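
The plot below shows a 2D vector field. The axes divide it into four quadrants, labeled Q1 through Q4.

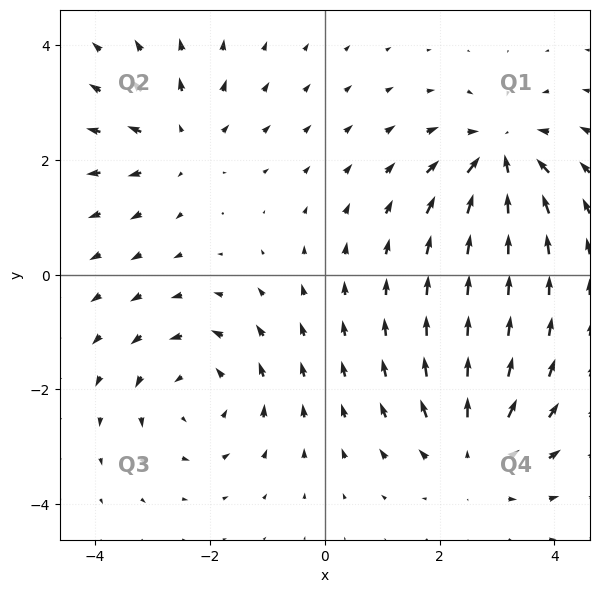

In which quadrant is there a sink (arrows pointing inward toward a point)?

Q1

The sink sits at approximately (3.1, 2.1), which lies in quadrant Q1. The divergence there is about -6, negative as expected for a sink.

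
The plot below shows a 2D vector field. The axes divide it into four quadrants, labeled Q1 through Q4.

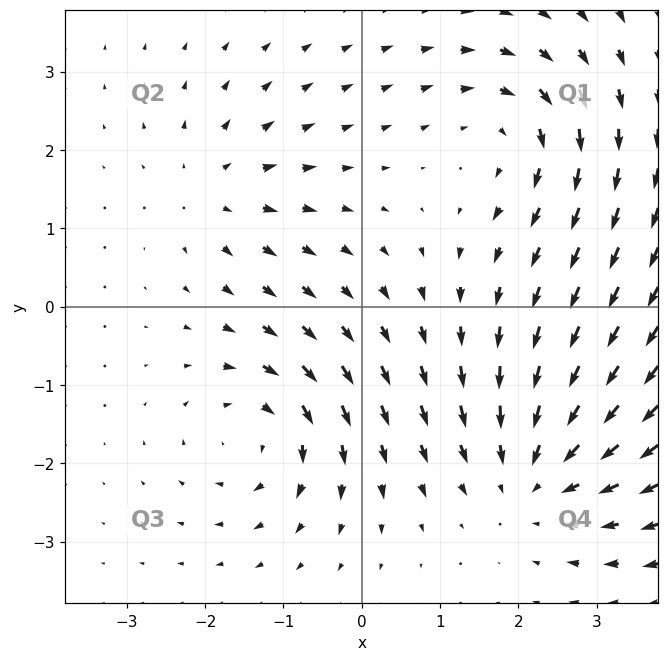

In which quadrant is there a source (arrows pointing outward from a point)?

The source sits at approximately (-1.9, 1.5), which lies in quadrant Q2. The divergence there is about +3, positive as expected for a source.

Q2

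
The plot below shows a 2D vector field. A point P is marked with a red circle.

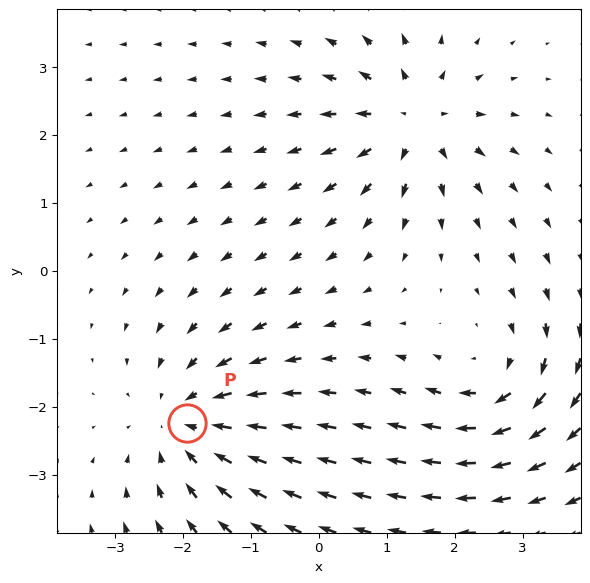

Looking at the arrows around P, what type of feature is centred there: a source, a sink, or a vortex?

At P (-1.9, -2.2) the arrows converge inward. Divergence about -4, curl ≈0 — negative divergence with near-zero curl is a sink.

sink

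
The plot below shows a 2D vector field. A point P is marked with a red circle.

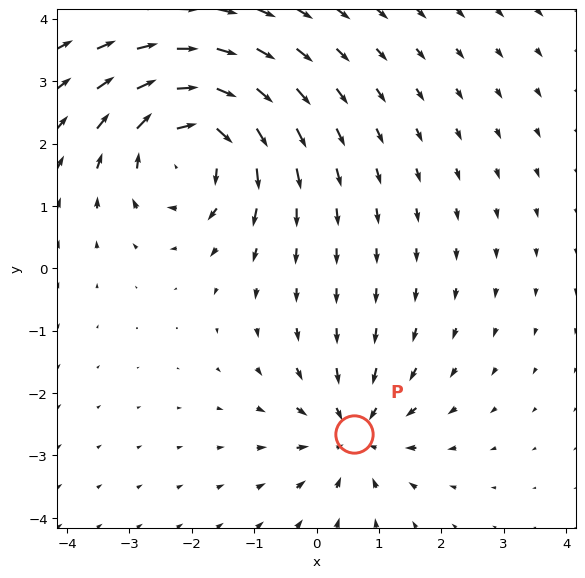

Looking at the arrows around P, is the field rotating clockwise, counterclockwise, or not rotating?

not rotating

Near P at (0.6, -2.7) the arrows show no circulation. The curl there is ≈0.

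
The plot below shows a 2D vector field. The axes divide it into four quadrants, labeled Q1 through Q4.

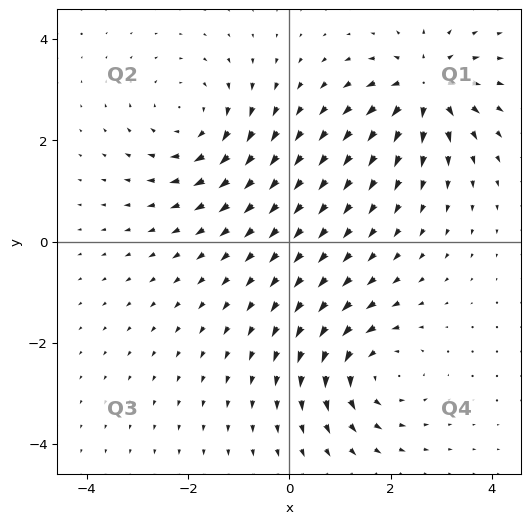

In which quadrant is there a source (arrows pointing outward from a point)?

The source sits at approximately (2.7, 3.1), which lies in quadrant Q1. The divergence there is about +6, positive as expected for a source.

Q1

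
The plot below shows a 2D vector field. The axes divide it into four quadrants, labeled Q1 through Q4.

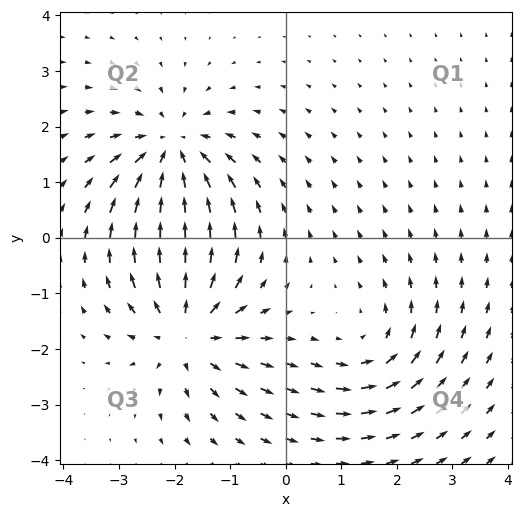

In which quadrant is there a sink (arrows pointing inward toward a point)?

Q2

The sink sits at approximately (-2.0, 1.5), which lies in quadrant Q2. The divergence there is about -4, negative as expected for a sink.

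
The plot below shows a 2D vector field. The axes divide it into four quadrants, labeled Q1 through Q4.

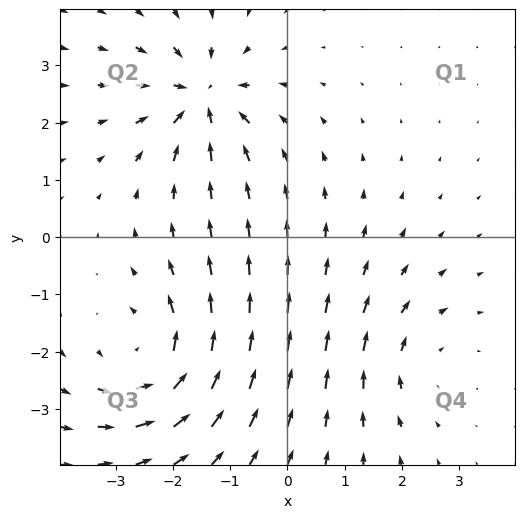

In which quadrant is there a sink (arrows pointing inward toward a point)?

Q2

The sink sits at approximately (-1.5, 2.4), which lies in quadrant Q2. The divergence there is about -5, negative as expected for a sink.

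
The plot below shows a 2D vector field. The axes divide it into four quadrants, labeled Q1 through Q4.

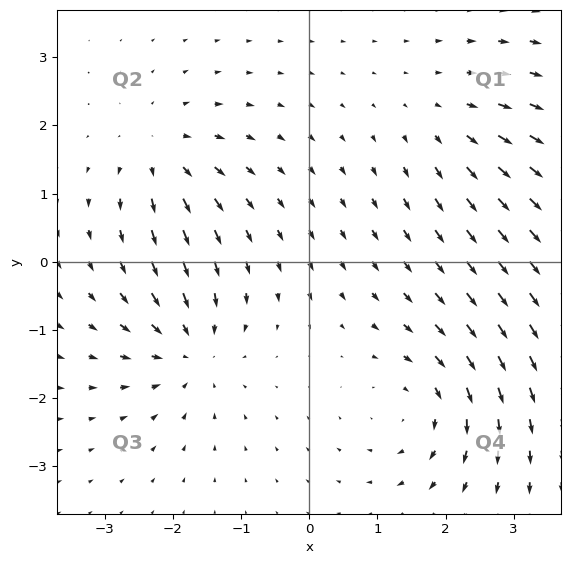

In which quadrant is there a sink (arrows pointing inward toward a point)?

Q3

The sink sits at approximately (-1.7, -1.3), which lies in quadrant Q3. The divergence there is about -4, negative as expected for a sink.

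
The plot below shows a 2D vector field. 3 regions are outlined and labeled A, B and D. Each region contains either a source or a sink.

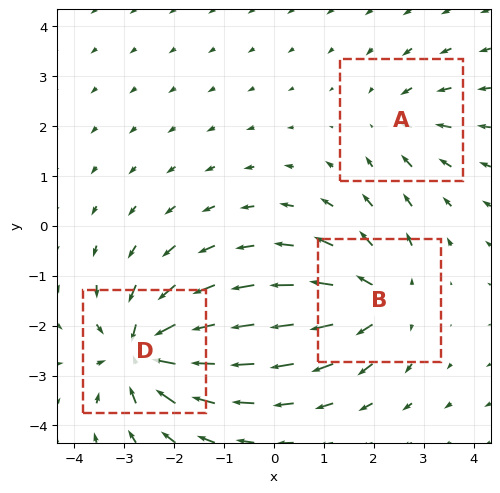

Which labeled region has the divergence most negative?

Divergence at each region's feature centre — A: about -3, B: about +4, D: about -6. Region D is most negative.

D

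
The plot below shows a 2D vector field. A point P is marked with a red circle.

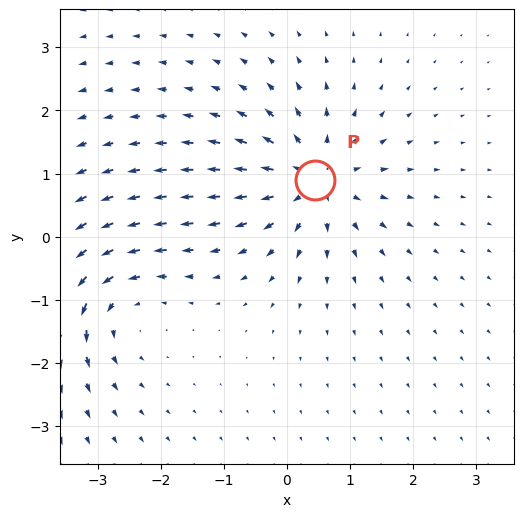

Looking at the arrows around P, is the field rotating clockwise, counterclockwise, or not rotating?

not rotating

Near P at (0.4, 0.9) the arrows show no circulation. The curl there is ≈0.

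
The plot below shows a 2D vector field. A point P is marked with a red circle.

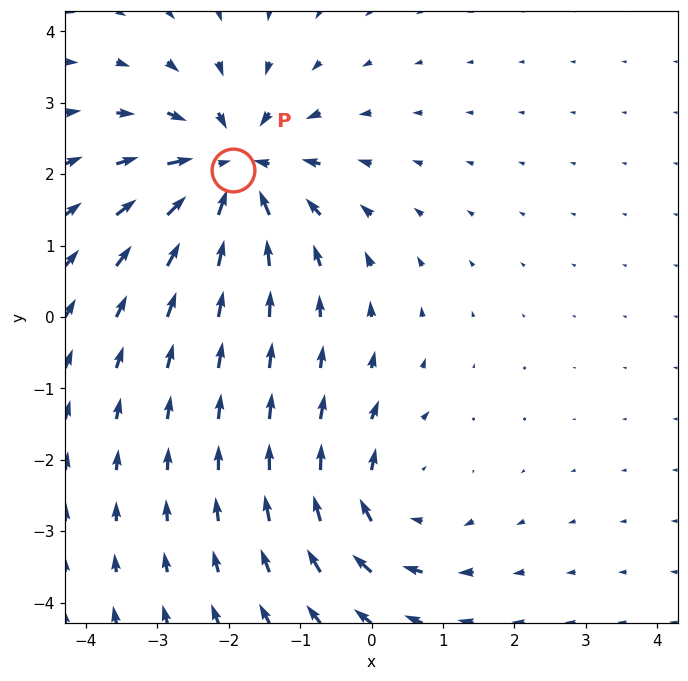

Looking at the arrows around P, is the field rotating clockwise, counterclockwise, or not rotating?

not rotating

Near P at (-1.9, 2.1) the arrows show no circulation. The curl there is ≈0.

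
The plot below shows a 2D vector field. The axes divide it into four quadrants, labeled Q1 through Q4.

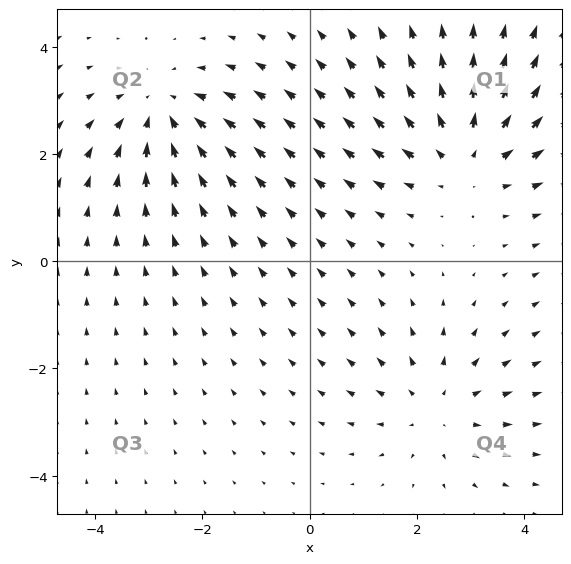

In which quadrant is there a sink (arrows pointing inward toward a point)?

The sink sits at approximately (-2.7, 2.8), which lies in quadrant Q2. The divergence there is about -4, negative as expected for a sink.

Q2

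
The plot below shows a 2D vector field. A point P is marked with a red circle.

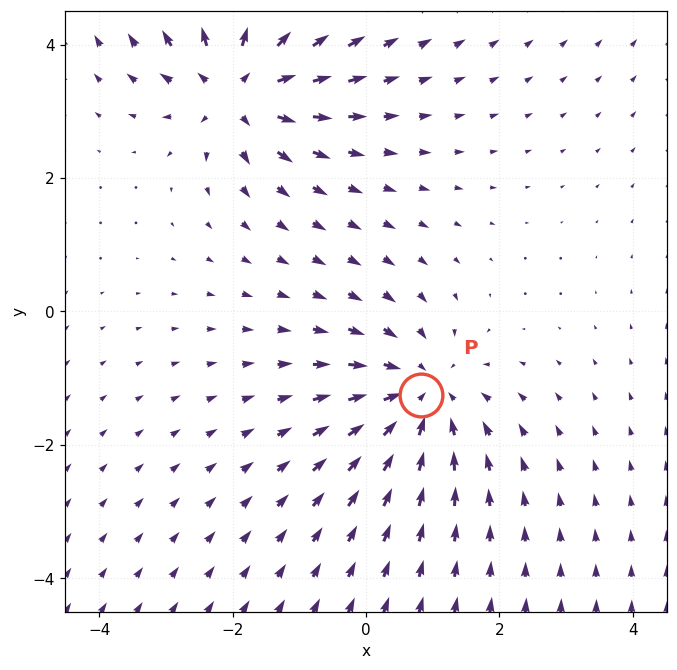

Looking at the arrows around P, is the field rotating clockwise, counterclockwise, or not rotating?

not rotating

Near P at (0.8, -1.3) the arrows show no circulation. The curl there is ≈0.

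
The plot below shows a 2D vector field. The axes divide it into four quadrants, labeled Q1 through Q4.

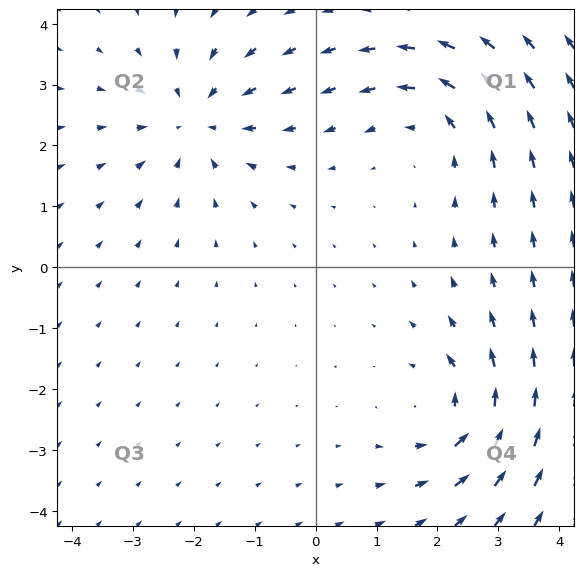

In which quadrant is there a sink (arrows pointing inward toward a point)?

Q2

The sink sits at approximately (-2.0, 2.4), which lies in quadrant Q2. The divergence there is about -4, negative as expected for a sink.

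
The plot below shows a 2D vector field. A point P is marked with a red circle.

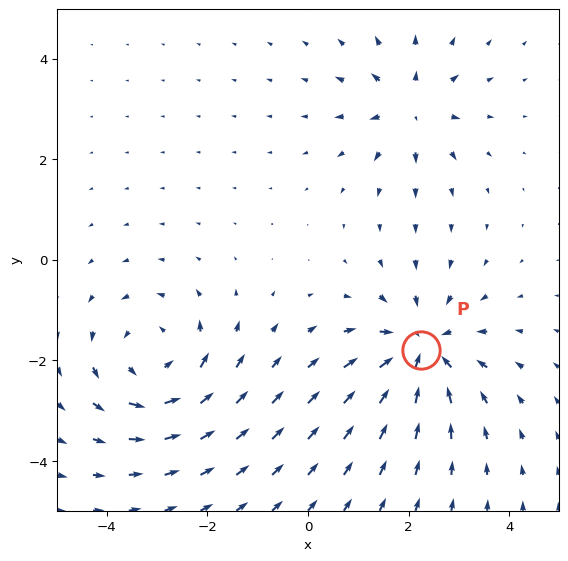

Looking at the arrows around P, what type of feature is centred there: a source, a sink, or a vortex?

sink

At P (2.2, -1.8) the arrows converge inward. Divergence about -5, curl ≈0 — negative divergence with near-zero curl is a sink.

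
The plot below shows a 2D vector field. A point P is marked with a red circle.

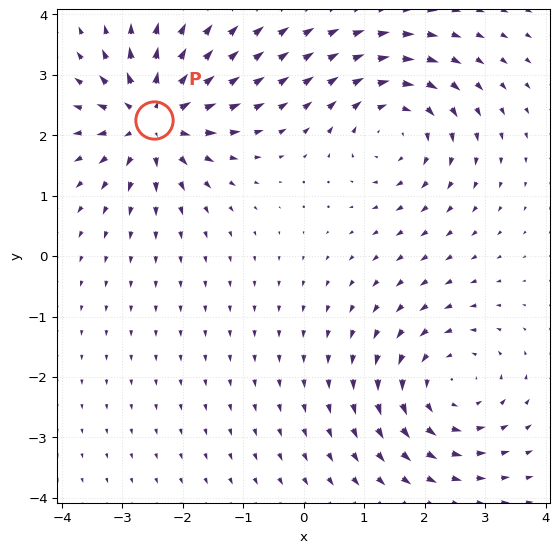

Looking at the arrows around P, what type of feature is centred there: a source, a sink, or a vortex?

At P (-2.5, 2.3) the arrows spread outward. Divergence about +4, curl ≈0 — positive divergence with near-zero curl is a source.

source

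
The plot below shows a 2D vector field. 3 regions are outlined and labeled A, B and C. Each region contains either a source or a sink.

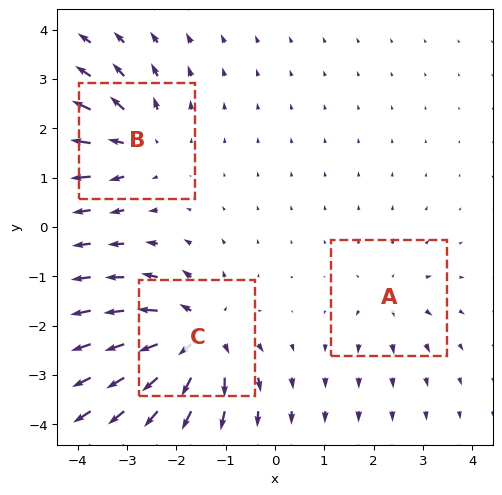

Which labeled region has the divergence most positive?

Divergence at each region's feature centre — A: about +2, B: about +4, C: about +6. Region C is most positive.

C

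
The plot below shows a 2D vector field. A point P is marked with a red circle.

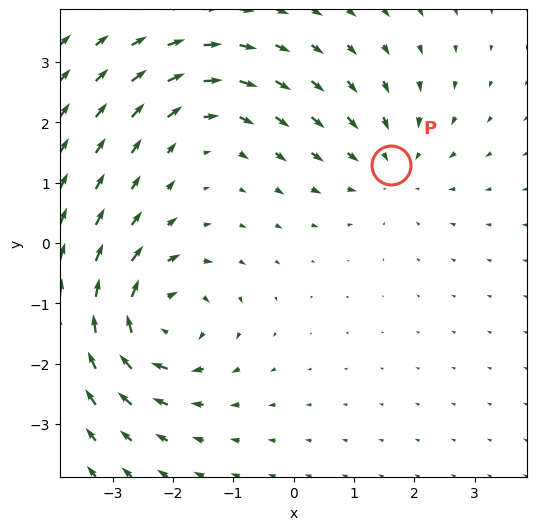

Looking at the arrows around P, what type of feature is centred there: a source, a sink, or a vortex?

At P (1.6, 1.3) the arrows converge inward. Divergence about -3, curl ≈0 — negative divergence with near-zero curl is a sink.

sink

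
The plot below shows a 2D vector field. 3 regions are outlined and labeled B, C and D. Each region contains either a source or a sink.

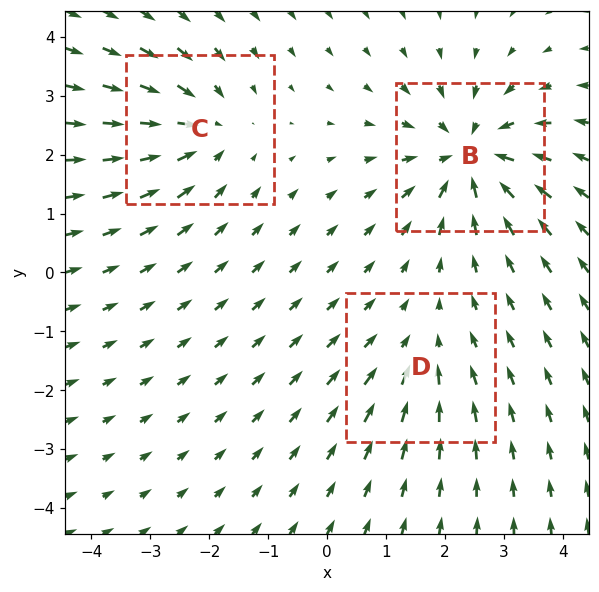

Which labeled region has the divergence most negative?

B

Divergence at each region's feature centre — B: about -5, C: about -3, D: about -2. Region B is most negative.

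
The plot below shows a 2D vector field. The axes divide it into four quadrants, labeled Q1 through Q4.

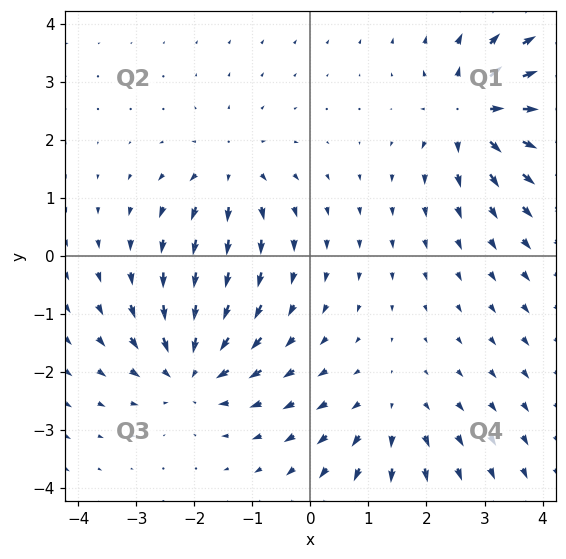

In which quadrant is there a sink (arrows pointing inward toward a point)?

The sink sits at approximately (-2.1, -1.9), which lies in quadrant Q3. The divergence there is about -5, negative as expected for a sink.

Q3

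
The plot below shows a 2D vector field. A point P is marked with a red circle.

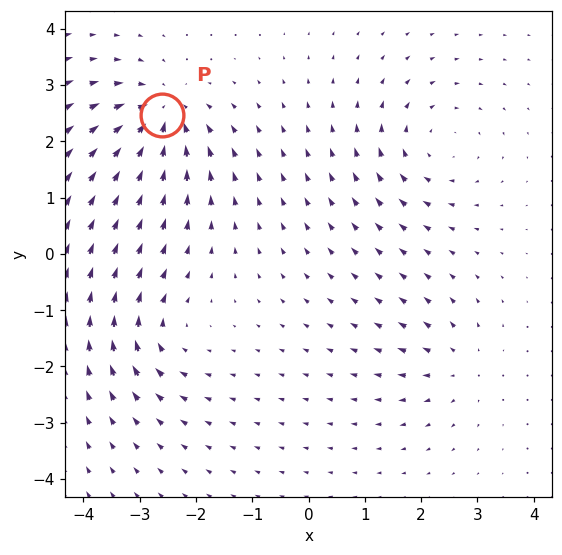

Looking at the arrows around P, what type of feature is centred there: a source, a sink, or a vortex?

sink

At P (-2.6, 2.5) the arrows converge inward. Divergence about -7, curl ≈0 — negative divergence with near-zero curl is a sink.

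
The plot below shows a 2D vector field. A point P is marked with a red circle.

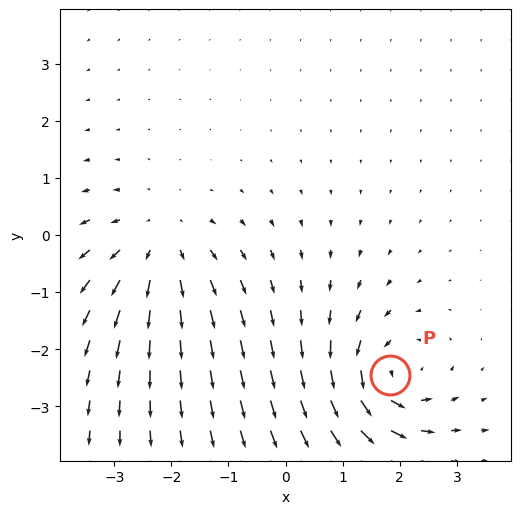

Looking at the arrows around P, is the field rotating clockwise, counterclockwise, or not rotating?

Near P at (1.8, -2.4) the arrows circulate counterclockwise. The curl (z-component) there is about +6; positive curl means counterclockwise rotation.

counterclockwise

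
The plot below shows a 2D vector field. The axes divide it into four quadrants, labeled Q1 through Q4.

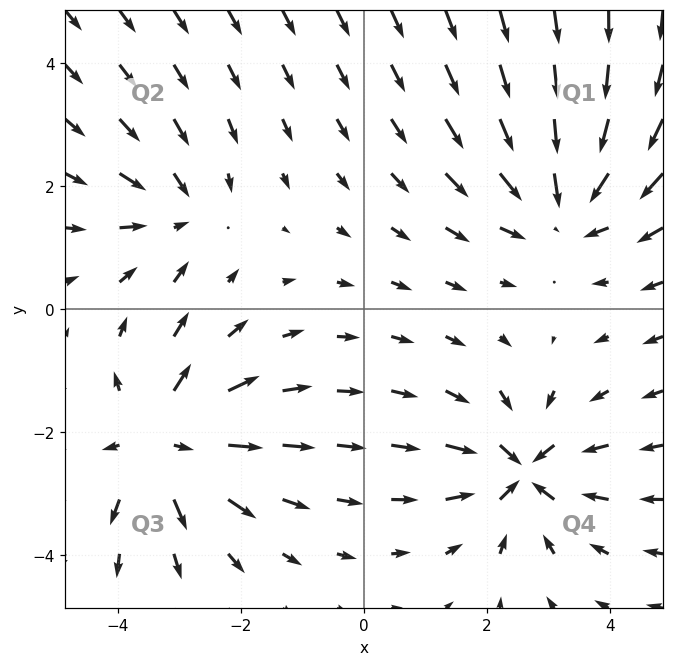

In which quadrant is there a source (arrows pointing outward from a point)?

Q3

The source sits at approximately (-3.3, -2.2), which lies in quadrant Q3. The divergence there is about +5, positive as expected for a source.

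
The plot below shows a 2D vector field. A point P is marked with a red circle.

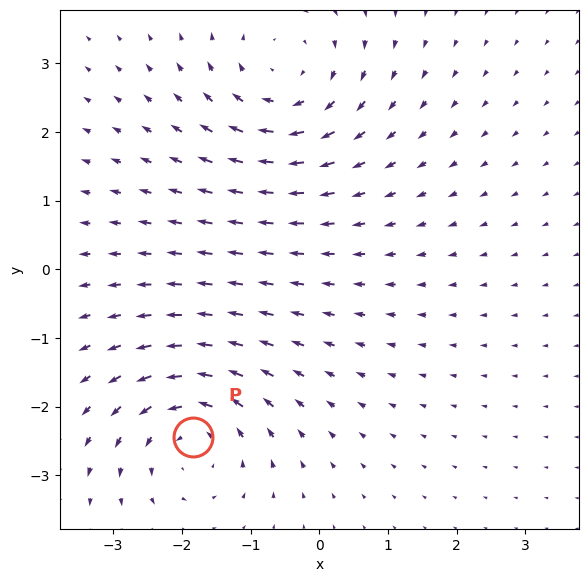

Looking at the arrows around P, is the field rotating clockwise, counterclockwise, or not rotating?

Near P at (-1.8, -2.4) the arrows circulate counterclockwise. The curl (z-component) there is about +4; positive curl means counterclockwise rotation.

counterclockwise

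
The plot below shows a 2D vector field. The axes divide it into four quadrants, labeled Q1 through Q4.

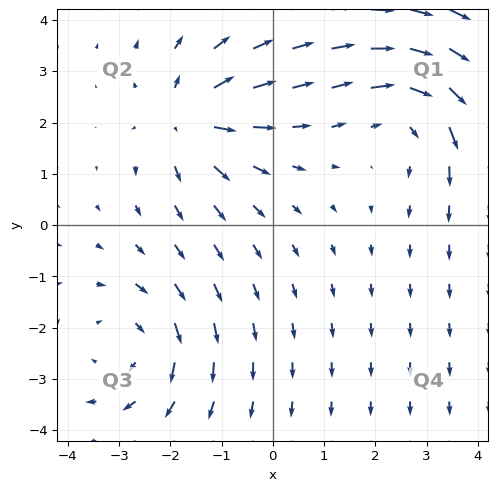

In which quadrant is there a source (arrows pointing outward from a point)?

Q2

The source sits at approximately (-1.7, 2.1), which lies in quadrant Q2. The divergence there is about +4, positive as expected for a source.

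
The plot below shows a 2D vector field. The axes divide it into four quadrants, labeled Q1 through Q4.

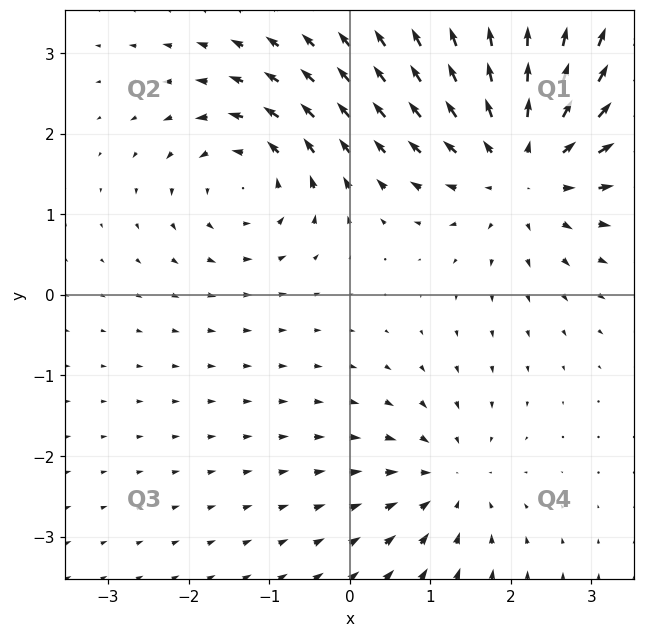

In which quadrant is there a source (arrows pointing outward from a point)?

The source sits at approximately (2.2, 1.6), which lies in quadrant Q1. The divergence there is about +5, positive as expected for a source.

Q1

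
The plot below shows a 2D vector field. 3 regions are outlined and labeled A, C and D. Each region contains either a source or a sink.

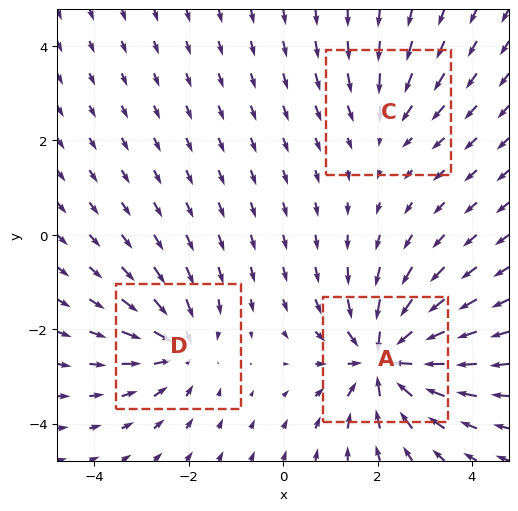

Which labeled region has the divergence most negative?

A

Divergence at each region's feature centre — A: about -6, C: about -2, D: about -3. Region A is most negative.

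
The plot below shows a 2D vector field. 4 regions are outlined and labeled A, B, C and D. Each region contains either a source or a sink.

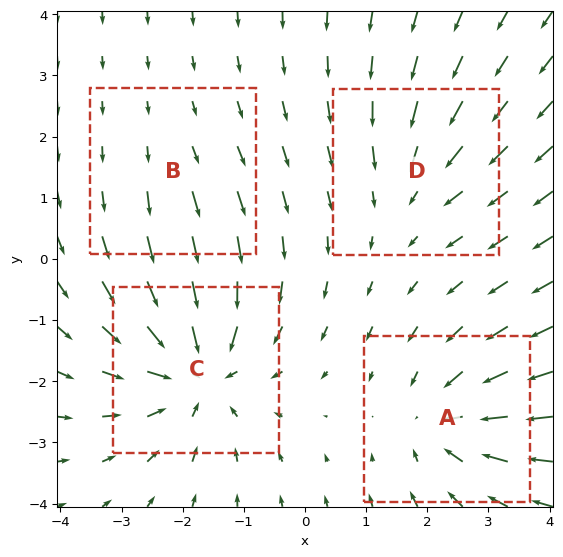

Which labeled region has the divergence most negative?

Divergence at each region's feature centre — A: about -5, B: about +2, C: about -6, D: about -3. Region C is most negative.

C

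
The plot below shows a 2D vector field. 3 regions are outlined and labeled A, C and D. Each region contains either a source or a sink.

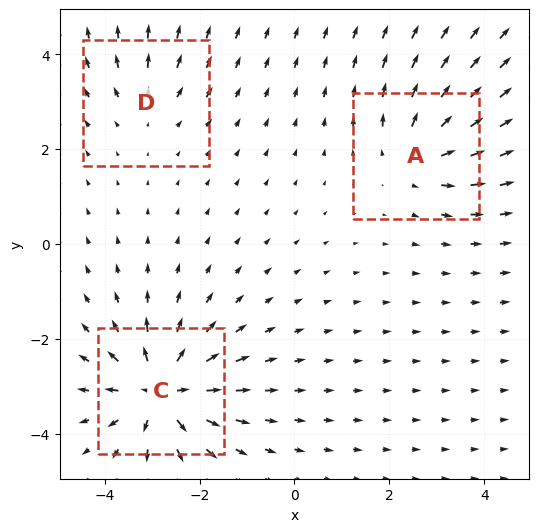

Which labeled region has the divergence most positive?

Divergence at each region's feature centre — A: about +4, C: about +6, D: about +2. Region C is most positive.

C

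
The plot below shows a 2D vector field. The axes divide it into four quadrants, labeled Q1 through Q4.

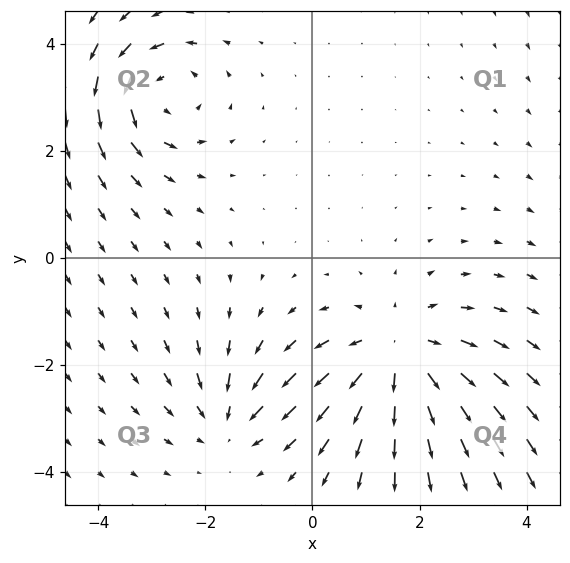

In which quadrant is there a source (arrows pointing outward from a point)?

Q4

The source sits at approximately (1.6, -1.8), which lies in quadrant Q4. The divergence there is about +4, positive as expected for a source.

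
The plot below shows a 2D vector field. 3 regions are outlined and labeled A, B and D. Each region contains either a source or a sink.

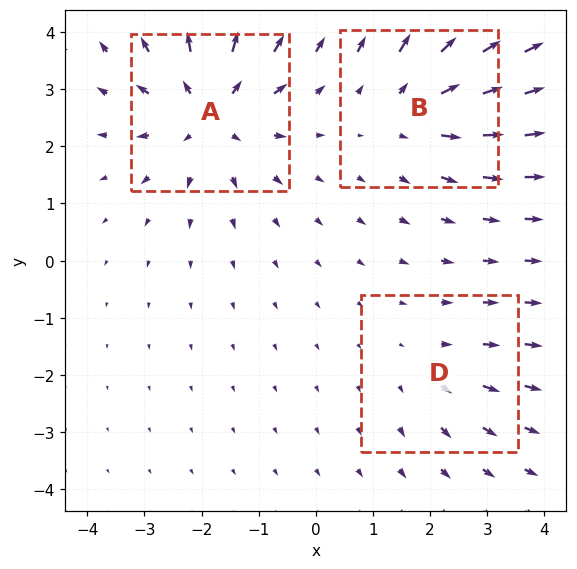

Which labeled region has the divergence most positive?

Divergence at each region's feature centre — A: about +5, B: about +3, D: about +2. Region A is most positive.

A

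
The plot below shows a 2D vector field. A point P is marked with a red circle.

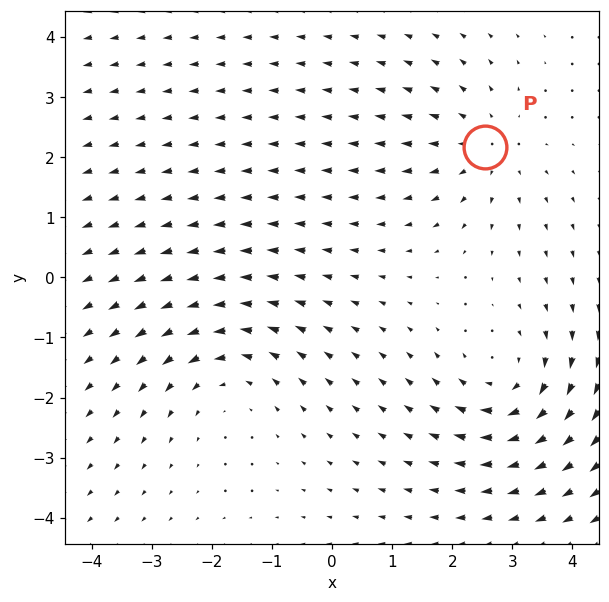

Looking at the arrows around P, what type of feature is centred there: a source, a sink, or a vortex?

At P (2.5, 2.2) the arrows spread outward. Divergence about +2, curl ≈0 — positive divergence with near-zero curl is a source.

source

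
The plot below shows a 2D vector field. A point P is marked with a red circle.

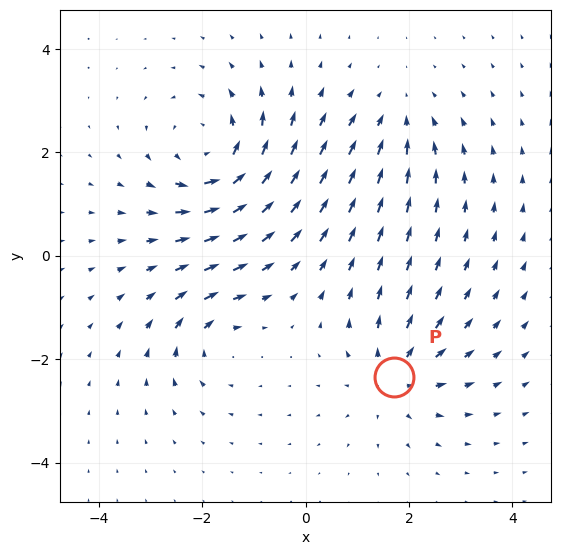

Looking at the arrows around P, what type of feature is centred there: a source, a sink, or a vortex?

source

At P (1.7, -2.3) the arrows spread outward. Divergence about +4, curl ≈0 — positive divergence with near-zero curl is a source.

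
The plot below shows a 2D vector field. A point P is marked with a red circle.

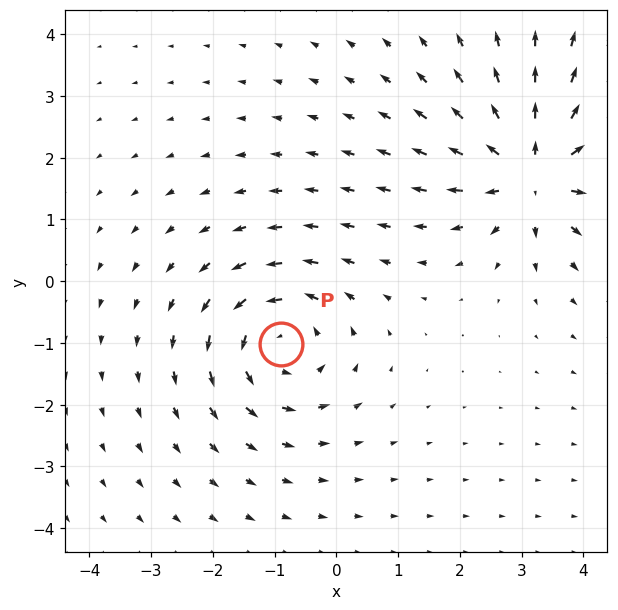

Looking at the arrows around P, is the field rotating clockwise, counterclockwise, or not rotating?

Near P at (-0.9, -1.0) the arrows circulate counterclockwise. The curl (z-component) there is about +4; positive curl means counterclockwise rotation.

counterclockwise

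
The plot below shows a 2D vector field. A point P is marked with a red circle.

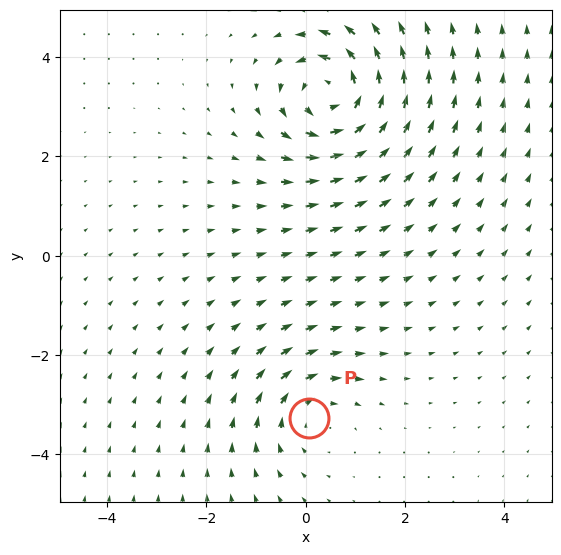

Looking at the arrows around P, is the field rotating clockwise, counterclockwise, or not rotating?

clockwise

Near P at (0.1, -3.3) the arrows circulate clockwise. The curl (z-component) there is about -3; negative curl means clockwise rotation.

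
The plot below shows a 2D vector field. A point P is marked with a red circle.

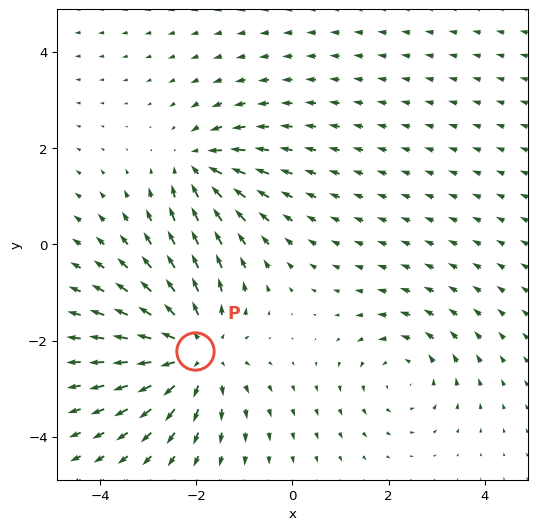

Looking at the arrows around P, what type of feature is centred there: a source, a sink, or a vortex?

source

At P (-2.0, -2.2) the arrows spread outward. Divergence about +4, curl ≈0 — positive divergence with near-zero curl is a source.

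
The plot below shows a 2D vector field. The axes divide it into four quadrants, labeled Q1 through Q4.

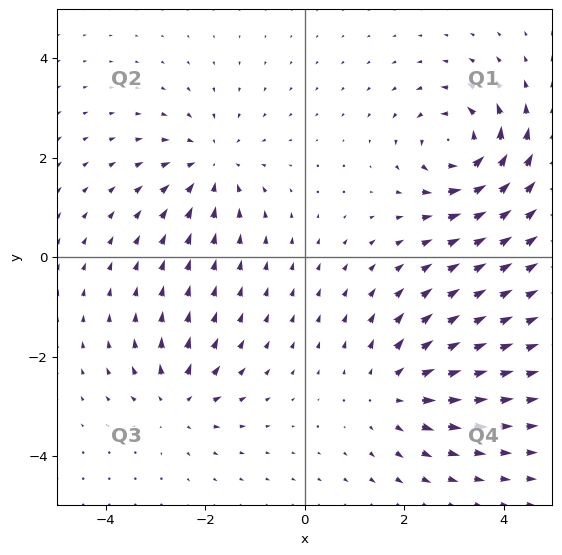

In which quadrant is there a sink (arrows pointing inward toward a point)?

The sink sits at approximately (-1.9, 1.8), which lies in quadrant Q2. The divergence there is about -4, negative as expected for a sink.

Q2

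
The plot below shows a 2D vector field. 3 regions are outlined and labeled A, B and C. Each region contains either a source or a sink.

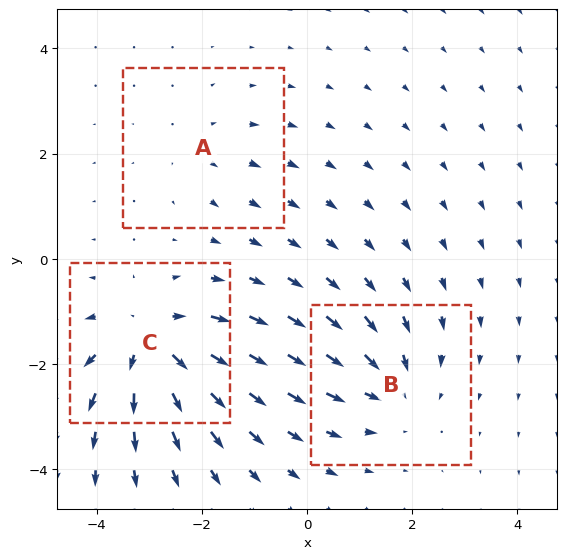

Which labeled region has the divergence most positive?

Divergence at each region's feature centre — A: about +2, B: about -3, C: about +5. Region C is most positive.

C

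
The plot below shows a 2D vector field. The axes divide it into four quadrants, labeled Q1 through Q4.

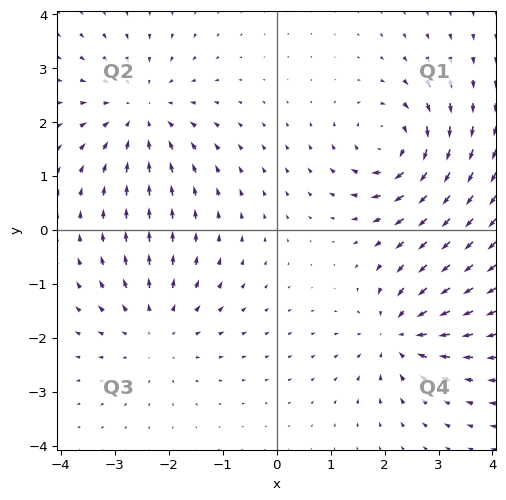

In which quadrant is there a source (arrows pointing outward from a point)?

The source sits at approximately (-2.2, -1.8), which lies in quadrant Q3. The divergence there is about +3, positive as expected for a source.

Q3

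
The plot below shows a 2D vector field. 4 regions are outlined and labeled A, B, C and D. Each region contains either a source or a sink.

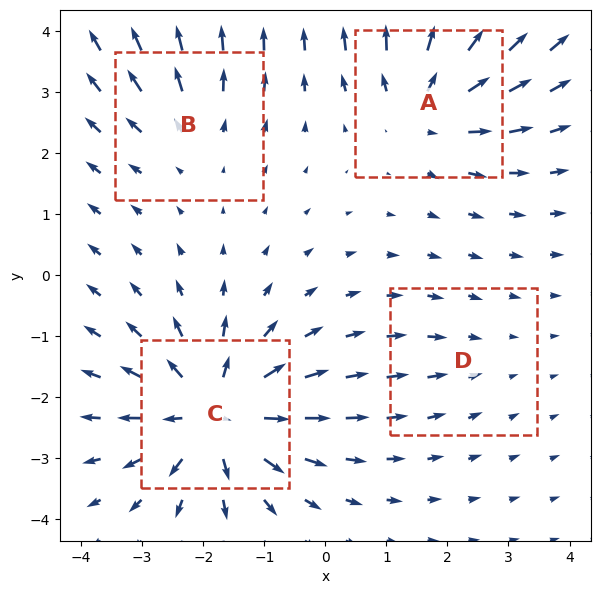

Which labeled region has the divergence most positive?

C

Divergence at each region's feature centre — A: about +5, B: about +3, C: about +7, D: about -2. Region C is most positive.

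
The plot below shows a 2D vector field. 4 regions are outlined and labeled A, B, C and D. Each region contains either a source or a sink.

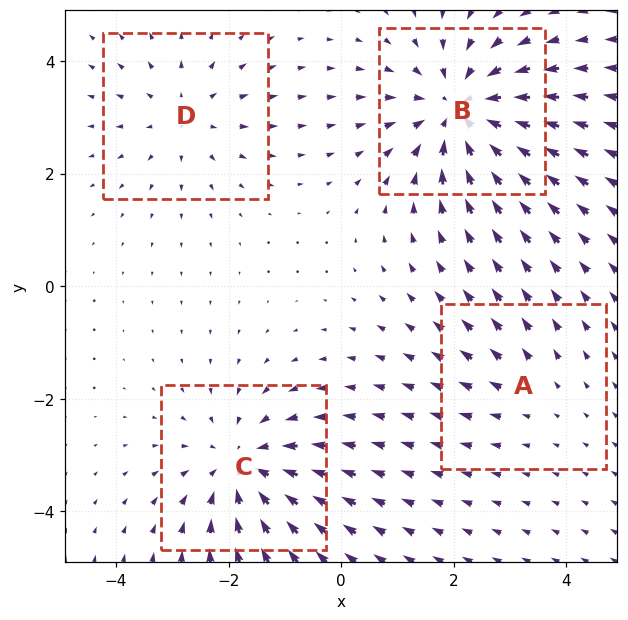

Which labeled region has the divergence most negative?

B

Divergence at each region's feature centre — A: about +2, B: about -6, C: about -5, D: about +3. Region B is most negative.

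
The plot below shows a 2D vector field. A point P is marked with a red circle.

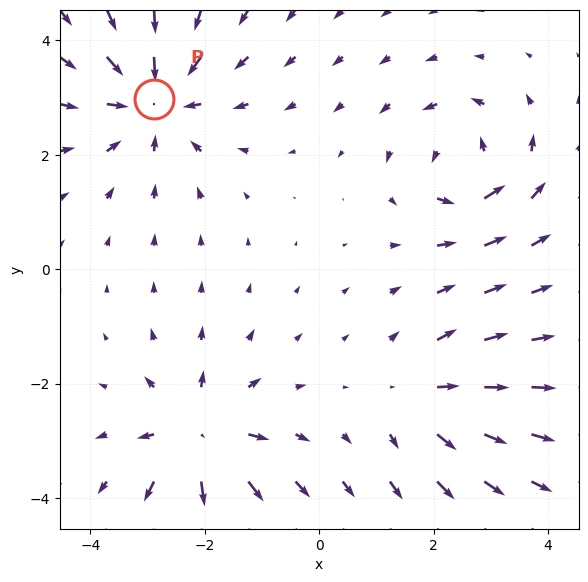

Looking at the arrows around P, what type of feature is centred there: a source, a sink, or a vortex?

sink

At P (-2.9, 3.0) the arrows converge inward. Divergence about -5, curl ≈0 — negative divergence with near-zero curl is a sink.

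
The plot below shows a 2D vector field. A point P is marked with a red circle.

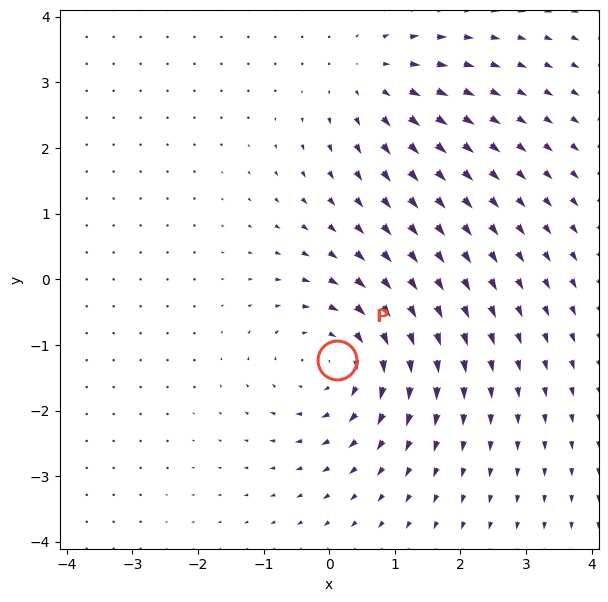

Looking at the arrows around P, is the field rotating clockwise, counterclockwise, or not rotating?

clockwise

Near P at (0.1, -1.2) the arrows circulate clockwise. The curl (z-component) there is about -4; negative curl means clockwise rotation.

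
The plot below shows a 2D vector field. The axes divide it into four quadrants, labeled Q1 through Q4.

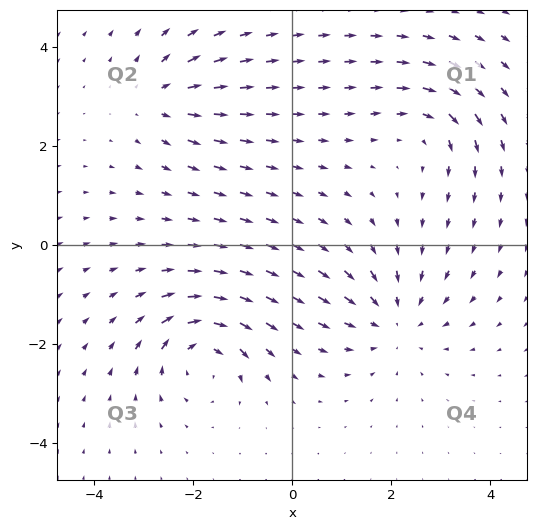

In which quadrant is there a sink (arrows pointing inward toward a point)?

Q4

The sink sits at approximately (2.1, -1.5), which lies in quadrant Q4. The divergence there is about -4, negative as expected for a sink.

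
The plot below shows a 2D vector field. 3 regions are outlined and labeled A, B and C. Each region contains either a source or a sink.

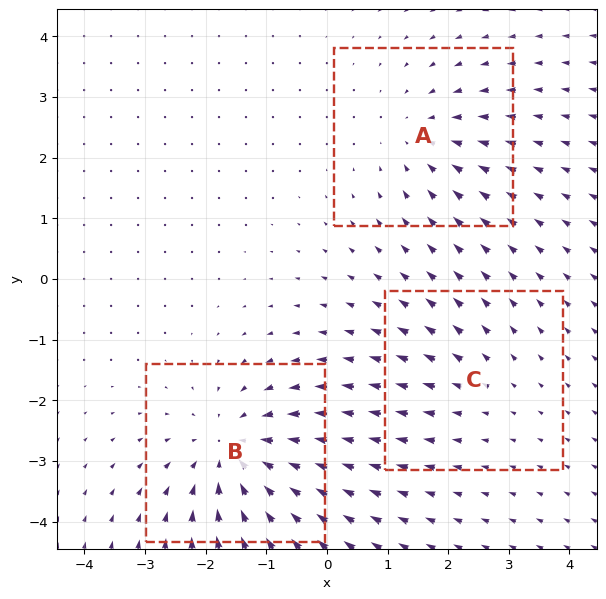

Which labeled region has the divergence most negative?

Divergence at each region's feature centre — A: about -3, B: about -4, C: about +2. Region B is most negative.

B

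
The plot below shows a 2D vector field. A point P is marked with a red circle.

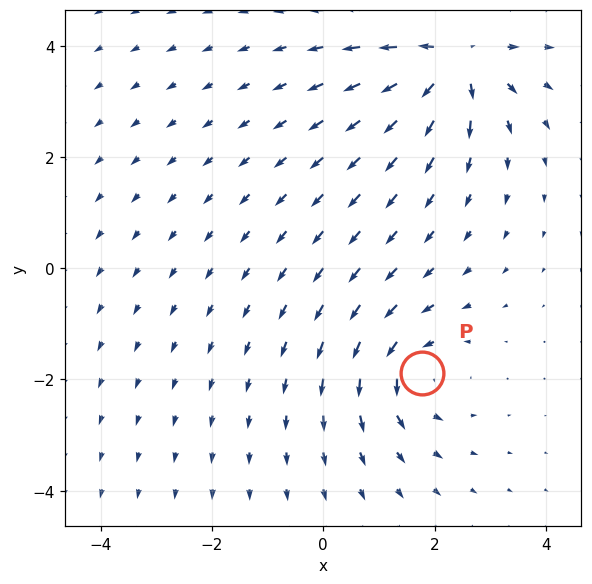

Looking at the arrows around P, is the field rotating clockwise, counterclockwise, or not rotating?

counterclockwise

Near P at (1.8, -1.9) the arrows circulate counterclockwise. The curl (z-component) there is about +4; positive curl means counterclockwise rotation.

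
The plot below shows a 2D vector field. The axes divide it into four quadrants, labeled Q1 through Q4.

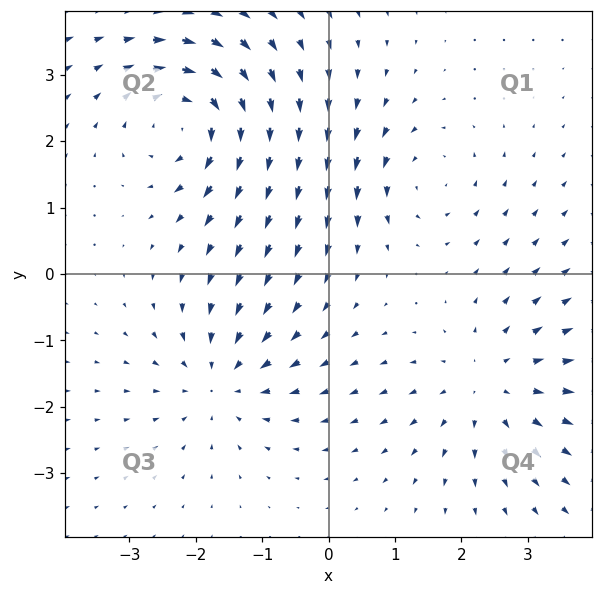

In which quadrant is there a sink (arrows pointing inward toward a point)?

Q3

The sink sits at approximately (-1.6, -1.6), which lies in quadrant Q3. The divergence there is about -4, negative as expected for a sink.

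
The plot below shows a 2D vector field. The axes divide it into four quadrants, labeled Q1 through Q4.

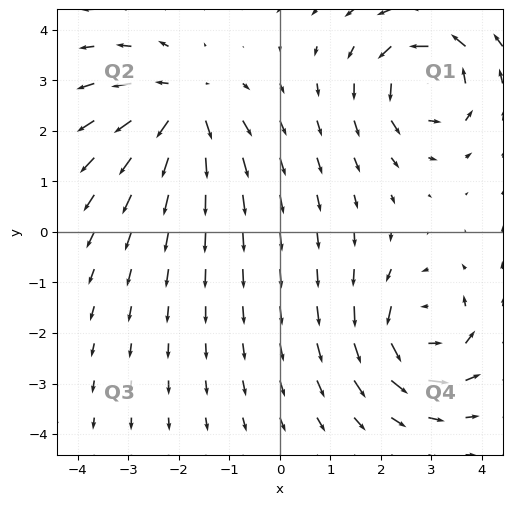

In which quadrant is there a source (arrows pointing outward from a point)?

Q2

The source sits at approximately (-1.9, 2.5), which lies in quadrant Q2. The divergence there is about +4, positive as expected for a source.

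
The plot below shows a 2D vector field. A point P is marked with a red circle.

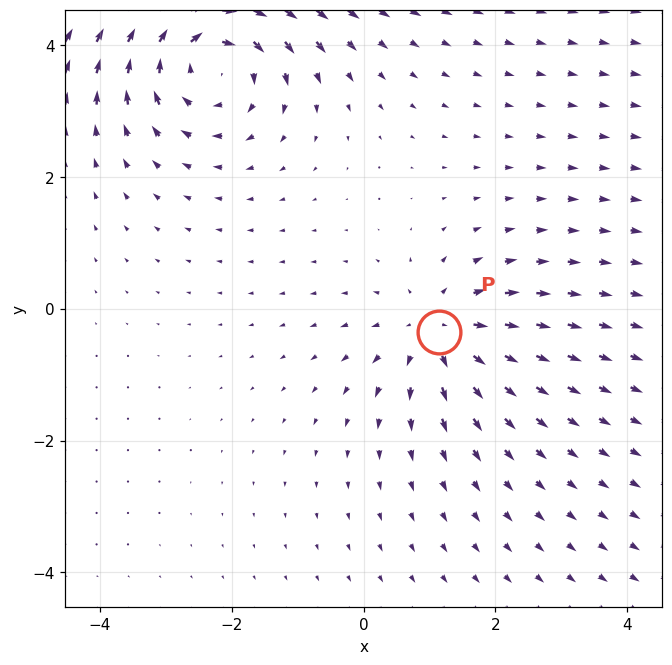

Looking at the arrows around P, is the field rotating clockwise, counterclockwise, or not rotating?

Near P at (1.1, -0.4) the arrows show no circulation. The curl there is ≈0.

not rotating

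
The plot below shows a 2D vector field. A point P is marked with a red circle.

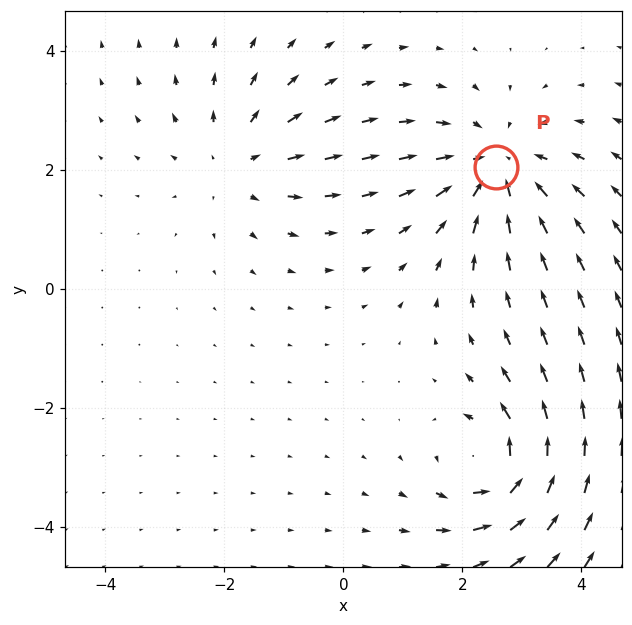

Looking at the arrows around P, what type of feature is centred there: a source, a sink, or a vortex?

sink

At P (2.6, 2.0) the arrows converge inward. Divergence about -4, curl ≈0 — negative divergence with near-zero curl is a sink.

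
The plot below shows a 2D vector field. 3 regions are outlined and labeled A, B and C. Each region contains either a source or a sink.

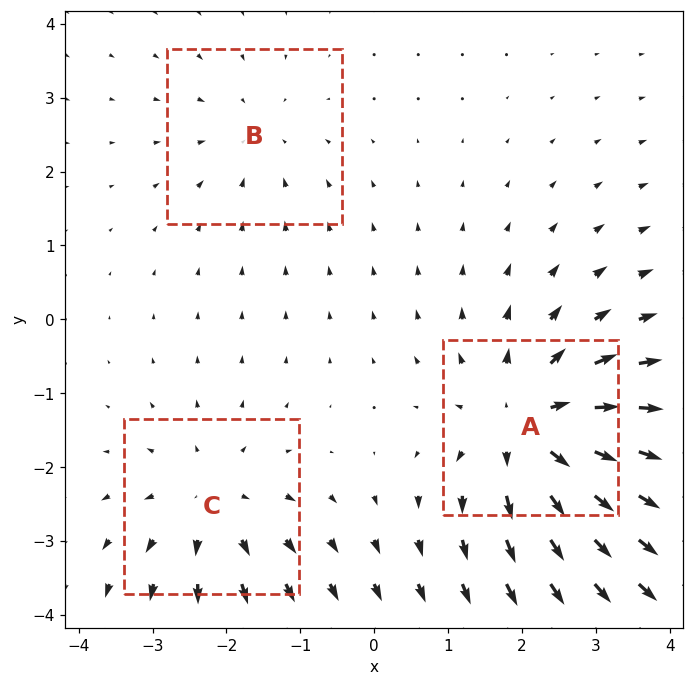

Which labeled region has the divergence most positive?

A

Divergence at each region's feature centre — A: about +5, B: about -2, C: about +3. Region A is most positive.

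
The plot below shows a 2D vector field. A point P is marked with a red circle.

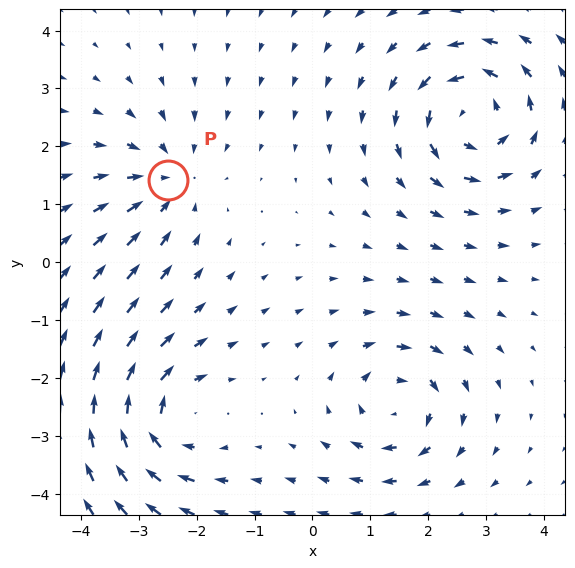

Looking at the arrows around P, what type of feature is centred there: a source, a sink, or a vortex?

At P (-2.5, 1.4) the arrows converge inward. Divergence about -3, curl ≈0 — negative divergence with near-zero curl is a sink.

sink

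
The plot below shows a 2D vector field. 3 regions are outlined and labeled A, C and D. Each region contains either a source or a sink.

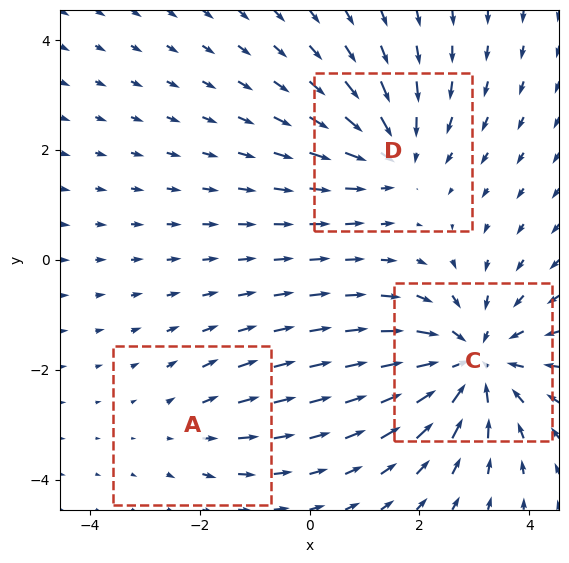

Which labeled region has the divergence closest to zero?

A

Divergence at each region's feature centre — A: about +2, C: about -5, D: about -3. Region A is closest to zero.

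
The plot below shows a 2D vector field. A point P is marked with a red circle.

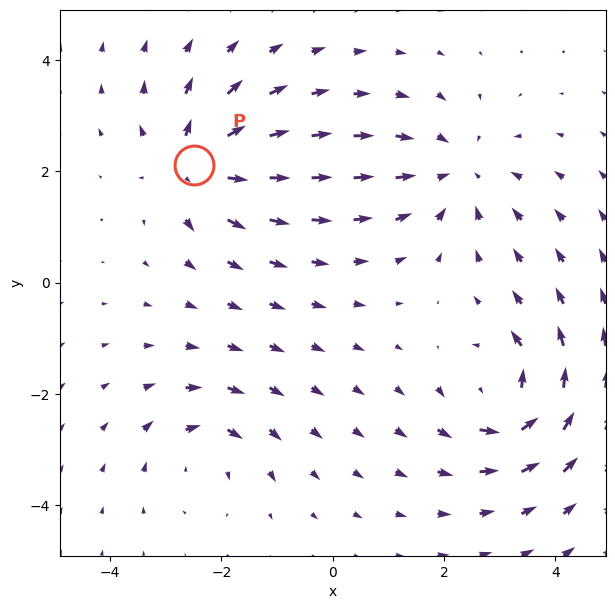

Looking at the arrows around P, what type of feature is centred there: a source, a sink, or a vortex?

source

At P (-2.5, 2.1) the arrows spread outward. Divergence about +5, curl ≈0 — positive divergence with near-zero curl is a source.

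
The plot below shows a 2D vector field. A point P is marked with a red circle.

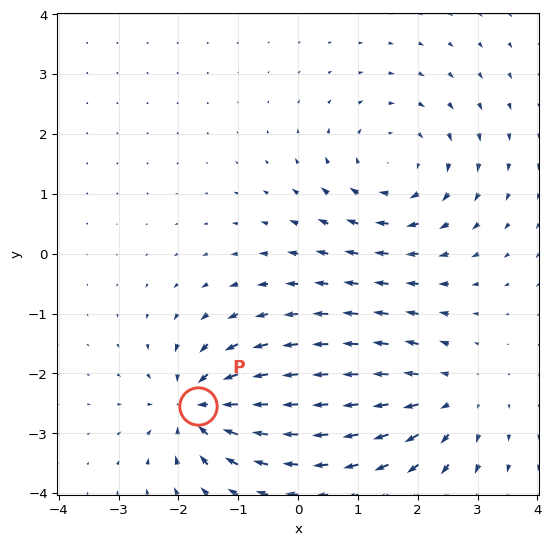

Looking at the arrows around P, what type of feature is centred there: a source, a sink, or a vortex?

sink

At P (-1.7, -2.6) the arrows converge inward. Divergence about -6, curl ≈0 — negative divergence with near-zero curl is a sink.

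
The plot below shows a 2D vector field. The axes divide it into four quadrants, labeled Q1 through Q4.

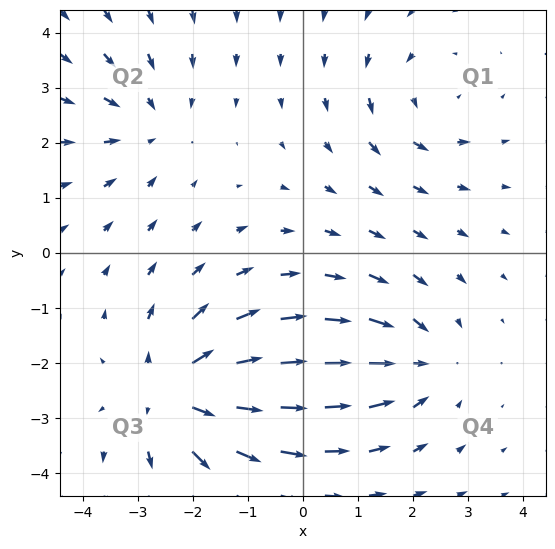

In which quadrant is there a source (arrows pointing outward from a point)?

Q3

The source sits at approximately (-2.3, -2.5), which lies in quadrant Q3. The divergence there is about +4, positive as expected for a source.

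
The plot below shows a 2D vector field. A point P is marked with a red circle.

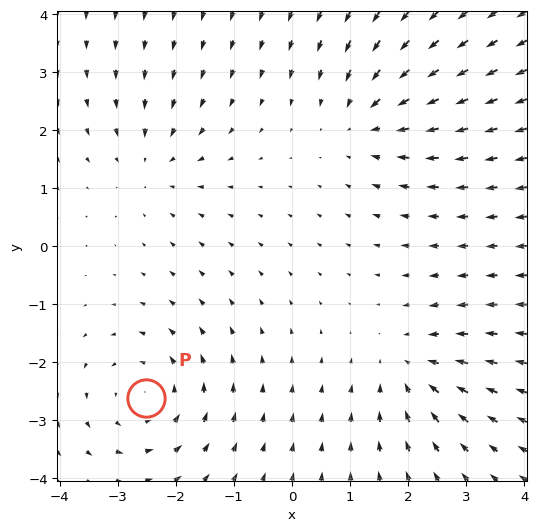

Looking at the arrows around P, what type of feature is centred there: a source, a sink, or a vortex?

At P (-2.5, -2.6) the arrows circulate counterclockwise. Divergence ≈0, curl about +4 — near-zero divergence with nonzero curl is a vortex.

vortex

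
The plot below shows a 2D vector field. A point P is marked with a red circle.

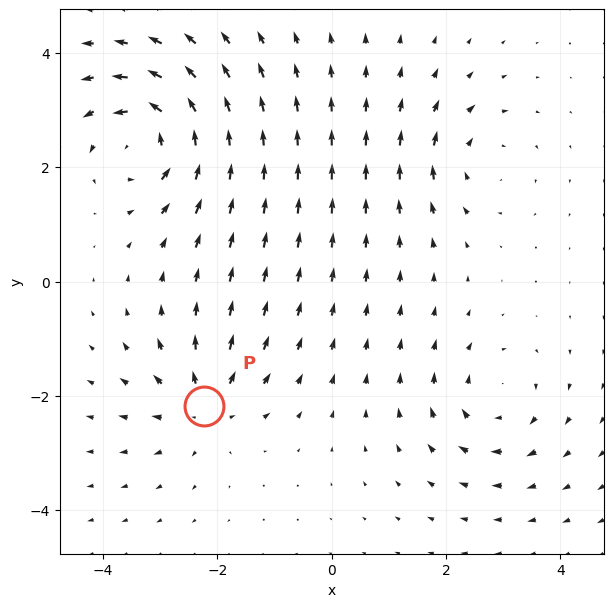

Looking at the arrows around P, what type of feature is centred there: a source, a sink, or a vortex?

source

At P (-2.2, -2.2) the arrows spread outward. Divergence about +4, curl ≈0 — positive divergence with near-zero curl is a source.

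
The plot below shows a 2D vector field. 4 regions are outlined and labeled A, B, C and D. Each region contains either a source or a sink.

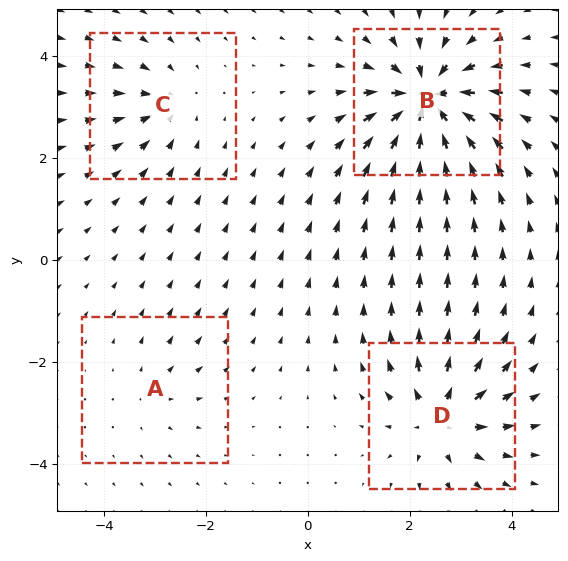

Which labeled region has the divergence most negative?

B

Divergence at each region's feature centre — A: about +3, B: about -9, C: about -4, D: about +6. Region B is most negative.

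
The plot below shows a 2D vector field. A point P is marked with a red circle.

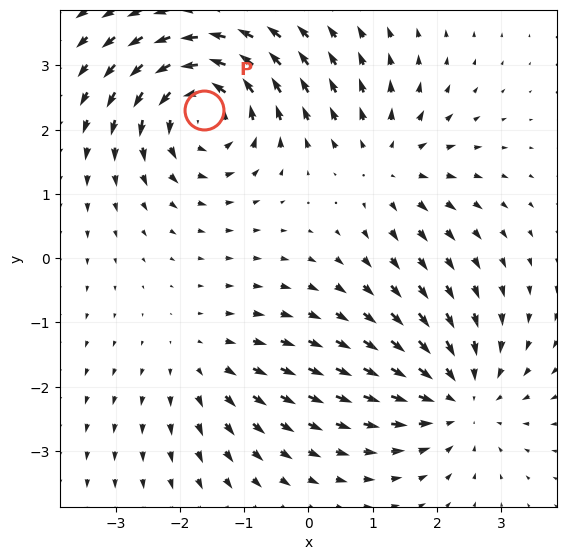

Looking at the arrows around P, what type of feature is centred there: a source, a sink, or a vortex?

At P (-1.6, 2.3) the arrows circulate counterclockwise. Divergence ≈0, curl about +6 — near-zero divergence with nonzero curl is a vortex.

vortex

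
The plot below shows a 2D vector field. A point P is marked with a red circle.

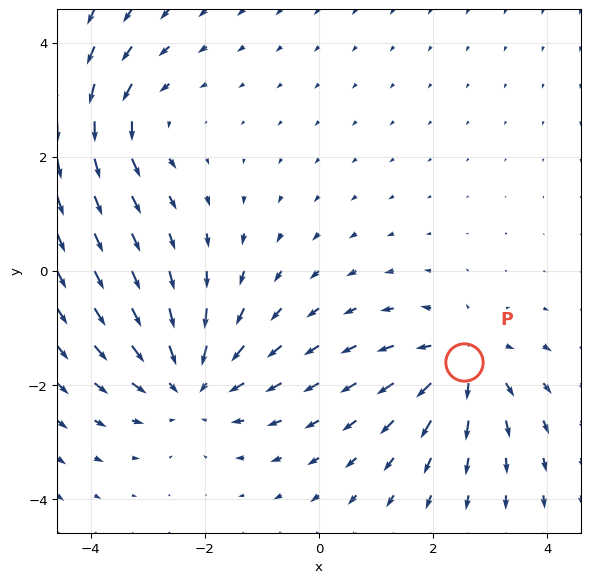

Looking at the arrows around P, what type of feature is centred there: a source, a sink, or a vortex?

At P (2.5, -1.6) the arrows spread outward. Divergence about +4, curl ≈0 — positive divergence with near-zero curl is a source.

source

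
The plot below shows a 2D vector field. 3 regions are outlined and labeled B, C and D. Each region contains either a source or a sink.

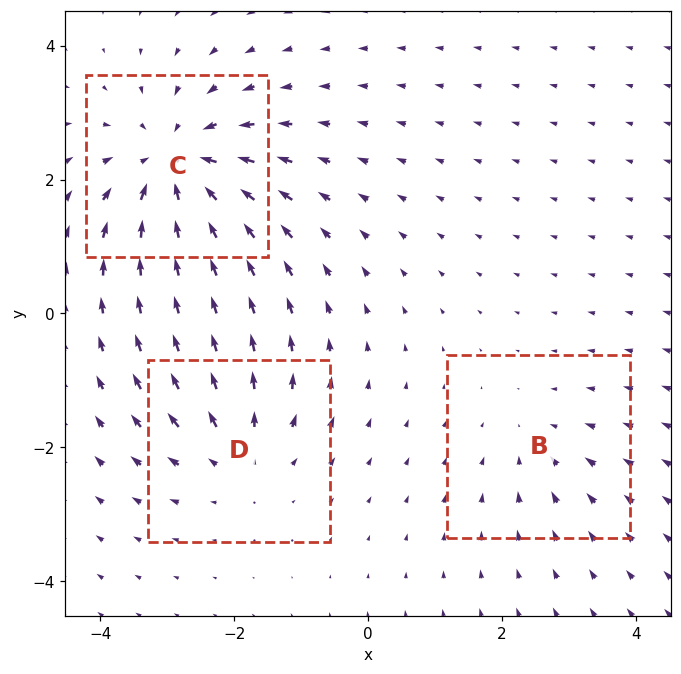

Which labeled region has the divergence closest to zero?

B

Divergence at each region's feature centre — B: about -2, C: about -5, D: about +3. Region B is closest to zero.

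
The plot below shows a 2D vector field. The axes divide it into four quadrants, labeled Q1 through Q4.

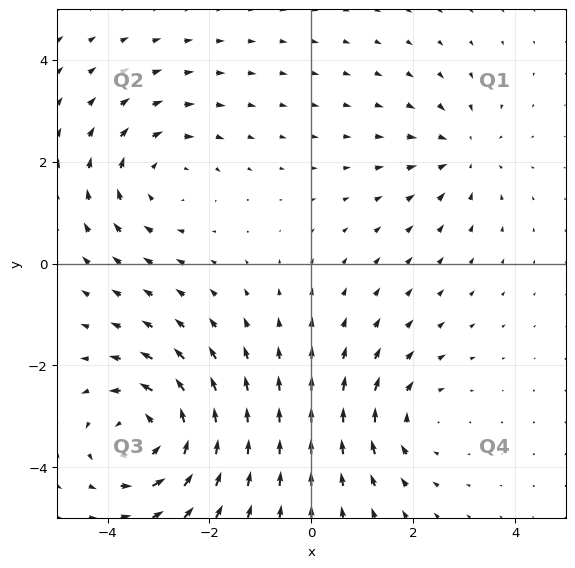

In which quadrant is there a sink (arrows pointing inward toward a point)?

The sink sits at approximately (2.9, 2.2), which lies in quadrant Q1. The divergence there is about -3, negative as expected for a sink.

Q1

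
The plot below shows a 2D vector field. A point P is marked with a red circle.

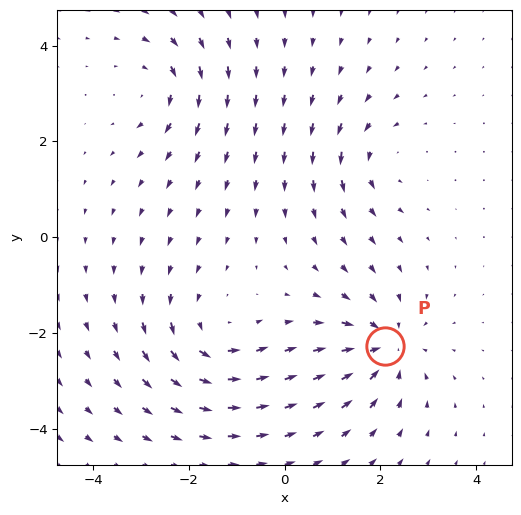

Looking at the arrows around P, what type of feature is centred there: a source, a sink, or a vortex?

At P (2.1, -2.3) the arrows converge inward. Divergence about -5, curl ≈0 — negative divergence with near-zero curl is a sink.

sink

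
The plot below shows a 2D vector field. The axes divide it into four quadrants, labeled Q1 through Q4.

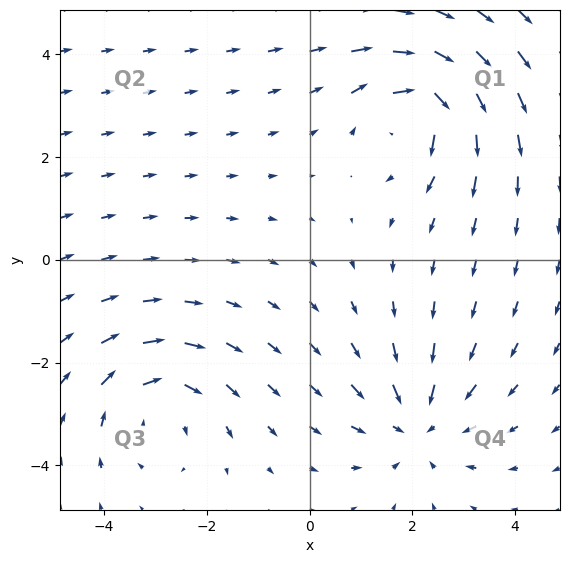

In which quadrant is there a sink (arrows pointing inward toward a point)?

Q4

The sink sits at approximately (2.1, -3.2), which lies in quadrant Q4. The divergence there is about -3, negative as expected for a sink.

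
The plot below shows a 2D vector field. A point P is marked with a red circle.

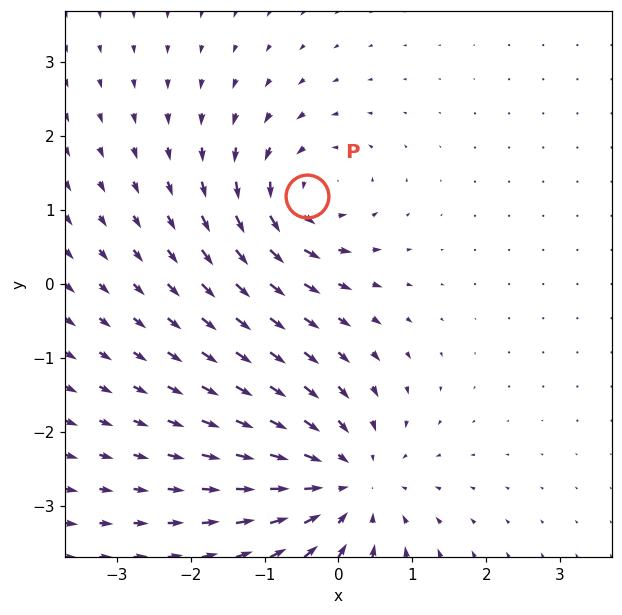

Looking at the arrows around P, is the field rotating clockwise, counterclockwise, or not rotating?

Near P at (-0.4, 1.2) the arrows circulate counterclockwise. The curl (z-component) there is about +4; positive curl means counterclockwise rotation.

counterclockwise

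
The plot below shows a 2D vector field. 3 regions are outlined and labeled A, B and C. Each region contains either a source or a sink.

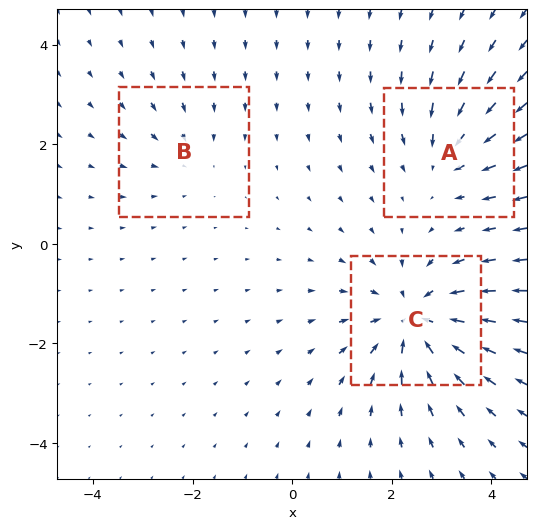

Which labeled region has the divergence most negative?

C

Divergence at each region's feature centre — A: about -3, B: about -2, C: about -5. Region C is most negative.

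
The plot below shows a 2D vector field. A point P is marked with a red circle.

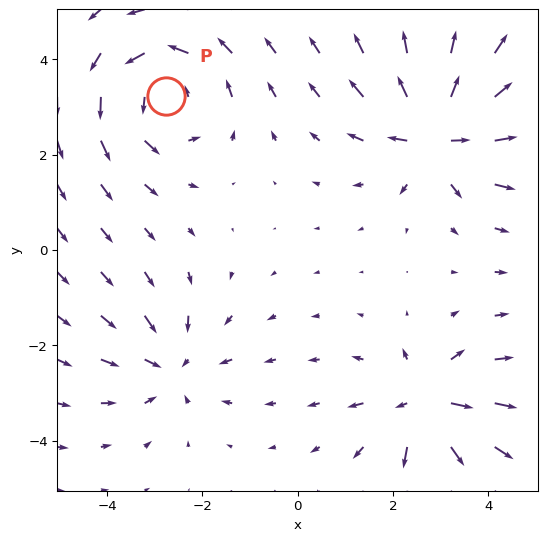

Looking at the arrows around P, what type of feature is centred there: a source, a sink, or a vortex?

vortex

At P (-2.8, 3.2) the arrows circulate counterclockwise. Divergence ≈0, curl about +3 — near-zero divergence with nonzero curl is a vortex.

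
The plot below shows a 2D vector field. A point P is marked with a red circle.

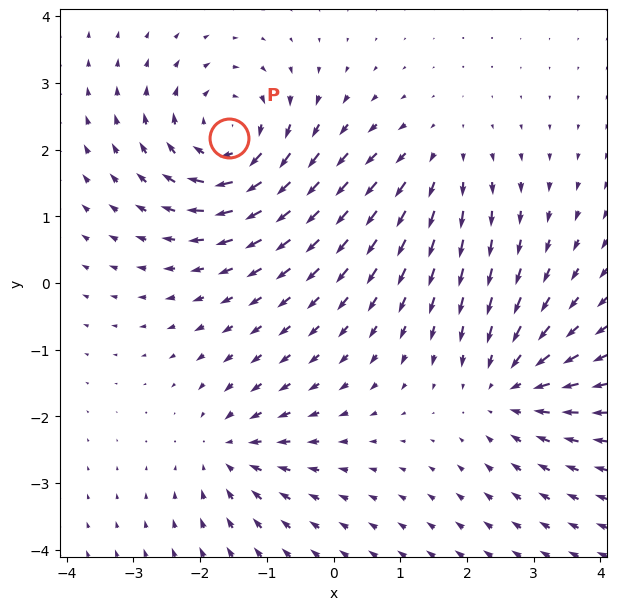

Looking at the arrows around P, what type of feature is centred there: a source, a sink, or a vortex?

At P (-1.6, 2.2) the arrows circulate clockwise. Divergence ≈0, curl about -5 — near-zero divergence with nonzero curl is a vortex.

vortex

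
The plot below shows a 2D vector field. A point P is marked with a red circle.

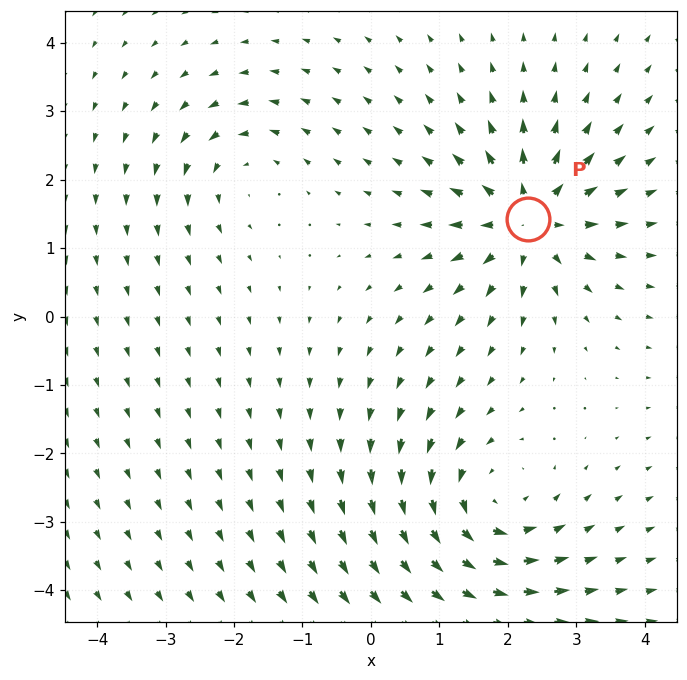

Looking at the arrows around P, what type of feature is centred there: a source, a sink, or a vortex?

source

At P (2.3, 1.4) the arrows spread outward. Divergence about +6, curl ≈0 — positive divergence with near-zero curl is a source.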